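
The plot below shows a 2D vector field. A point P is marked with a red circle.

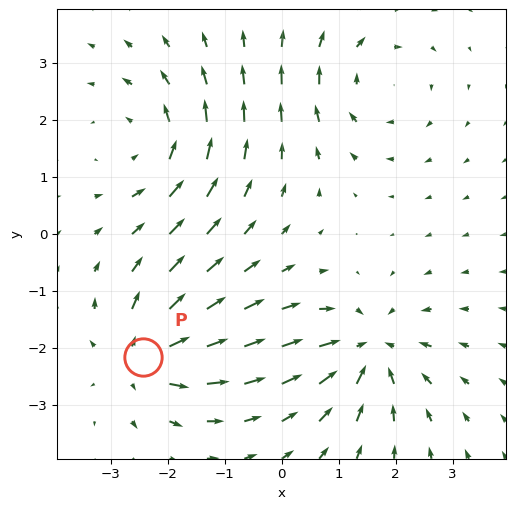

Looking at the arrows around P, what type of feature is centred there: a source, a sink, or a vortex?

At P (-2.4, -2.2) the arrows spread outward. Divergence about +6, curl ≈0 — positive divergence with near-zero curl is a source.

source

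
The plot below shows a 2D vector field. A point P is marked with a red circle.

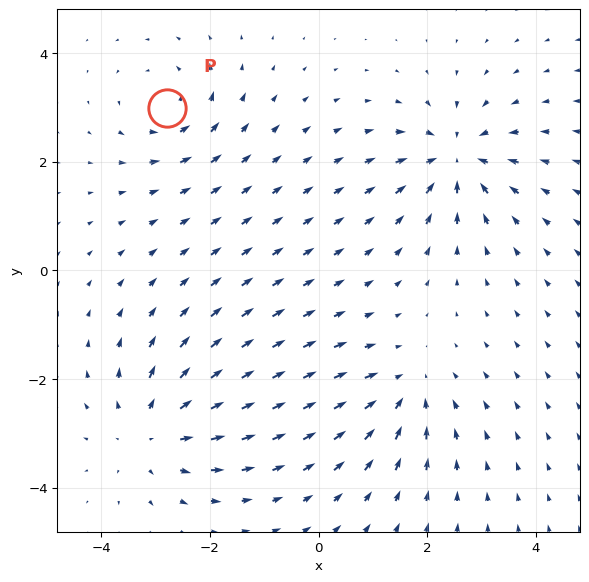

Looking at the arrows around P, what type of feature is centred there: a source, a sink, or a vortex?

vortex

At P (-2.8, 3.0) the arrows circulate counterclockwise. Divergence ≈0, curl about +3 — near-zero divergence with nonzero curl is a vortex.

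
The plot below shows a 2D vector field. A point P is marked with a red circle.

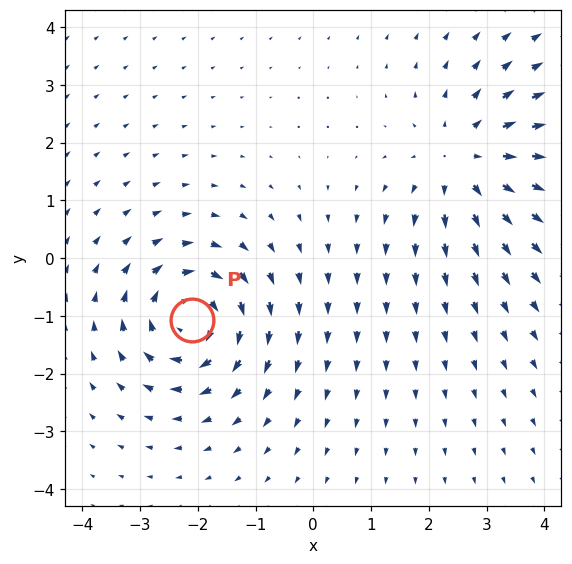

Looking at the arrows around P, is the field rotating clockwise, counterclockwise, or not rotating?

Near P at (-2.1, -1.1) the arrows circulate clockwise. The curl (z-component) there is about -5; negative curl means clockwise rotation.

clockwise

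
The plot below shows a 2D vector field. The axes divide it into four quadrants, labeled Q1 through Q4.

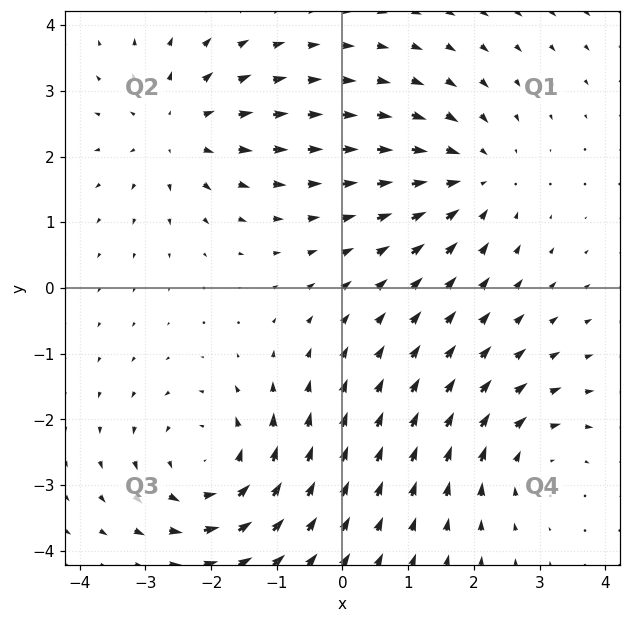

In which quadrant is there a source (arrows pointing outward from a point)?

Q2

The source sits at approximately (-2.5, 2.4), which lies in quadrant Q2. The divergence there is about +4, positive as expected for a source.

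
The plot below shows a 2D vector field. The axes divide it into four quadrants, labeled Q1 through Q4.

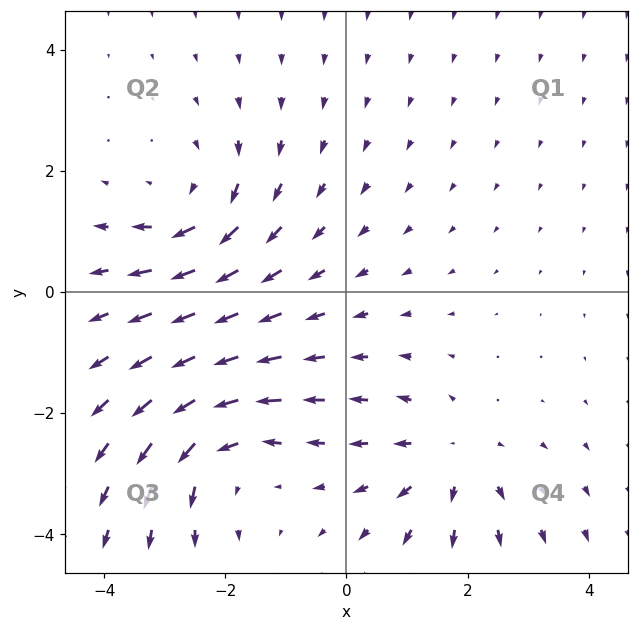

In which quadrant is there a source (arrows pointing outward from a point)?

The source sits at approximately (1.8, -2.8), which lies in quadrant Q4. The divergence there is about +3, positive as expected for a source.

Q4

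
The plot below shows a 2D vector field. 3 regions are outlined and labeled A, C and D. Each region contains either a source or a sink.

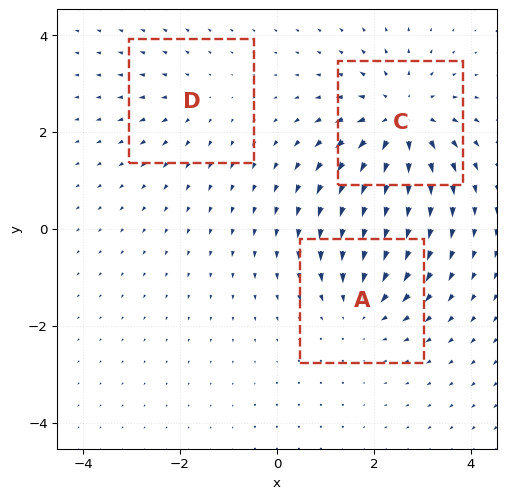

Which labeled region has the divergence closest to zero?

Divergence at each region's feature centre — A: about -3, C: about +4, D: about +2. Region D is closest to zero.

D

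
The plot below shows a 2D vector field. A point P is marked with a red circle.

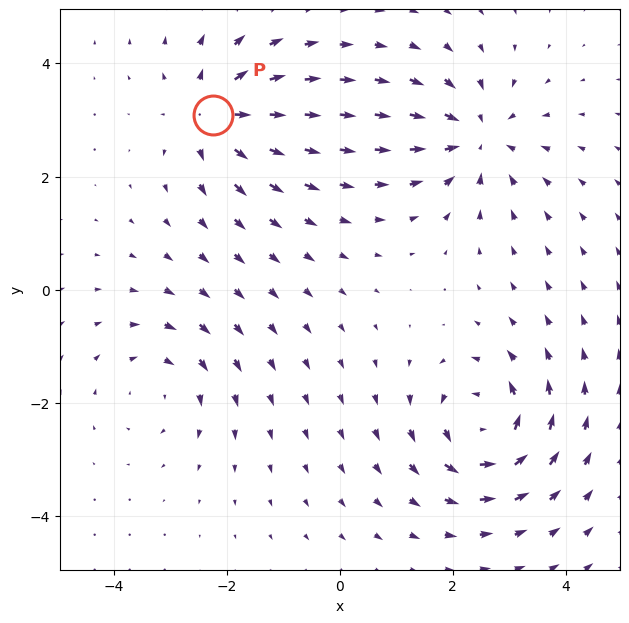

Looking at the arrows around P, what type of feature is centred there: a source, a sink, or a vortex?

At P (-2.2, 3.1) the arrows spread outward. Divergence about +4, curl ≈0 — positive divergence with near-zero curl is a source.

source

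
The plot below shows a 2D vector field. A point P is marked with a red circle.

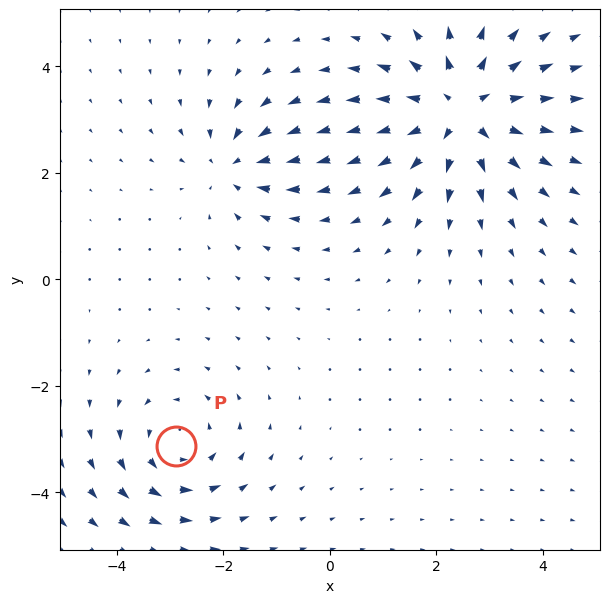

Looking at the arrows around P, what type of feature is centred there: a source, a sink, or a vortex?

vortex

At P (-2.9, -3.1) the arrows circulate counterclockwise. Divergence ≈0, curl about +3 — near-zero divergence with nonzero curl is a vortex.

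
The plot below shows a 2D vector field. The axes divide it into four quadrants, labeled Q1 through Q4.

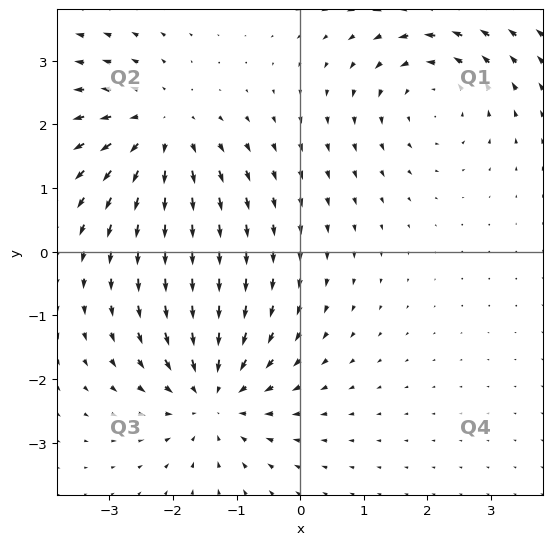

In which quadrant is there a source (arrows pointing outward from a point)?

The source sits at approximately (-2.2, 1.9), which lies in quadrant Q2. The divergence there is about +4, positive as expected for a source.

Q2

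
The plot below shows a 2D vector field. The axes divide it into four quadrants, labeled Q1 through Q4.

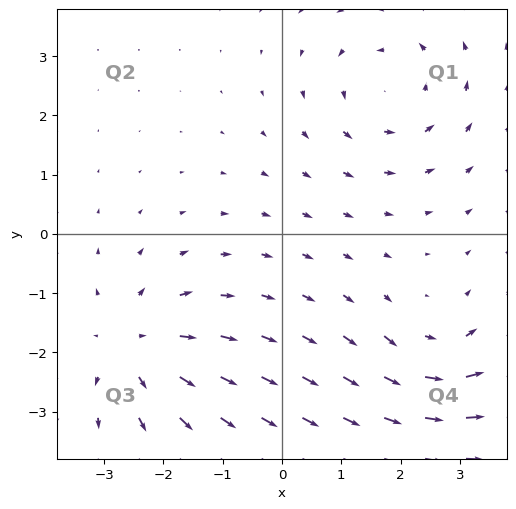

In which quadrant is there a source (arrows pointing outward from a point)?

The source sits at approximately (-2.5, -1.9), which lies in quadrant Q3. The divergence there is about +4, positive as expected for a source.

Q3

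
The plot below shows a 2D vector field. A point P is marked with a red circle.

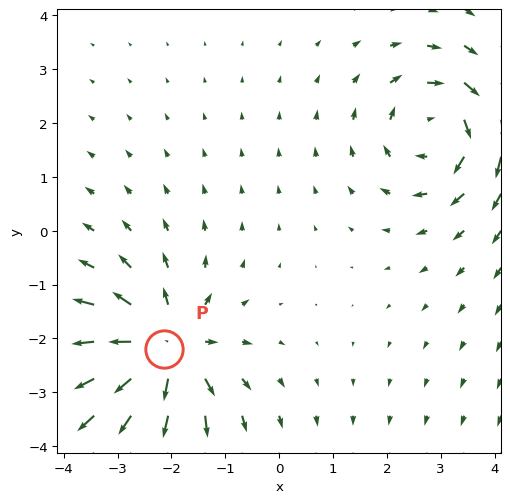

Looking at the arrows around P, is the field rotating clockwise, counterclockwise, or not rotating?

not rotating

Near P at (-2.1, -2.2) the arrows show no circulation. The curl there is ≈0.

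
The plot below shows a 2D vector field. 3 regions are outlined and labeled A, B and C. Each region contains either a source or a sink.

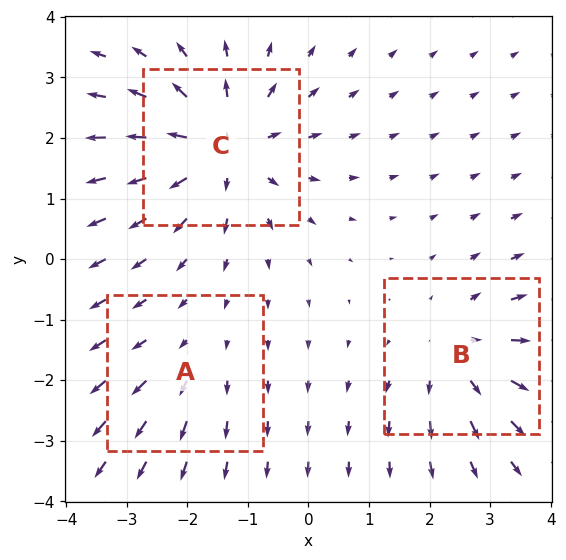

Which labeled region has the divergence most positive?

C

Divergence at each region's feature centre — A: about +2, B: about +3, C: about +5. Region C is most positive.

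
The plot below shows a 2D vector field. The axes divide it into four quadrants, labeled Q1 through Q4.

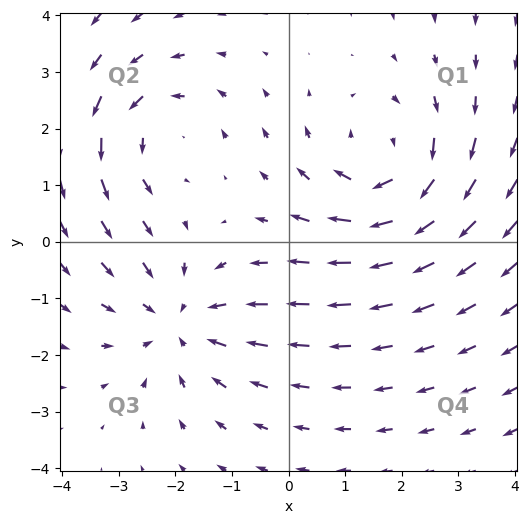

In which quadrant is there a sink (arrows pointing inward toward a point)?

The sink sits at approximately (-1.9, -1.4), which lies in quadrant Q3. The divergence there is about -4, negative as expected for a sink.

Q3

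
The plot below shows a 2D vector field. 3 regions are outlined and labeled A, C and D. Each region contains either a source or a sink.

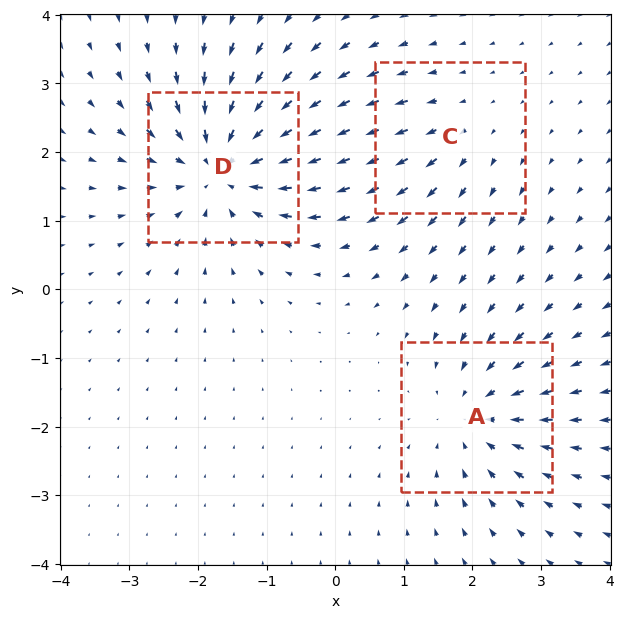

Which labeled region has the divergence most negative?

D

Divergence at each region's feature centre — A: about -4, C: about +2, D: about -5. Region D is most negative.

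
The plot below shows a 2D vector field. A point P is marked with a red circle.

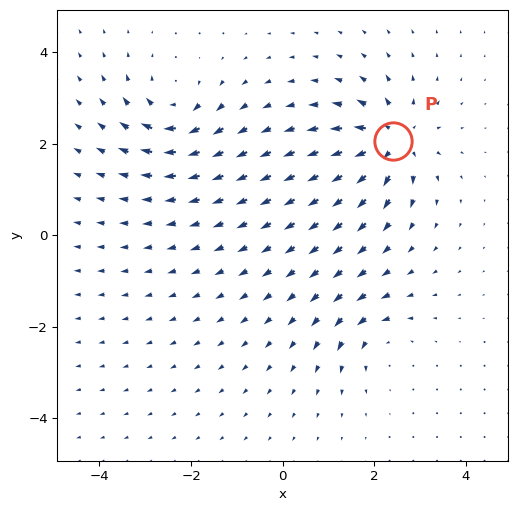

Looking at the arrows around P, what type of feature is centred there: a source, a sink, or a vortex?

source

At P (2.4, 2.1) the arrows spread outward. Divergence about +6, curl ≈0 — positive divergence with near-zero curl is a source.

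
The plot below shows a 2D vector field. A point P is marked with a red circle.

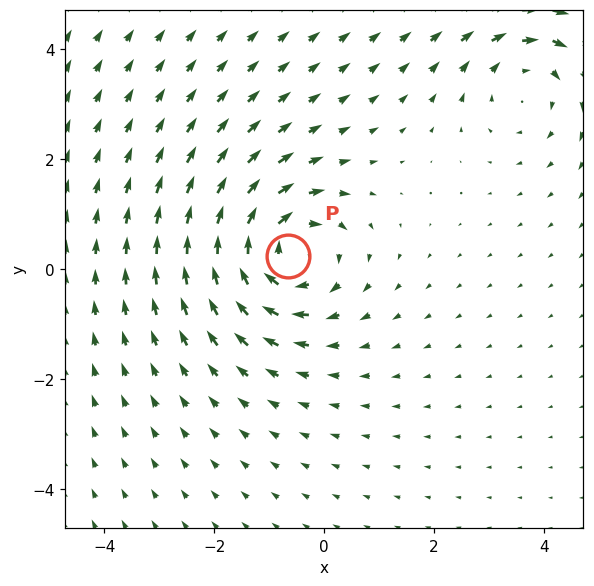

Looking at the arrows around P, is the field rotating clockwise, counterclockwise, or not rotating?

Near P at (-0.7, 0.2) the arrows circulate clockwise. The curl (z-component) there is about -5; negative curl means clockwise rotation.

clockwise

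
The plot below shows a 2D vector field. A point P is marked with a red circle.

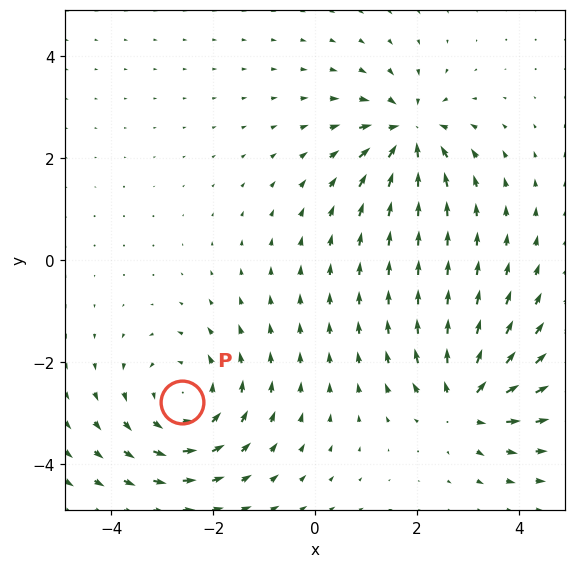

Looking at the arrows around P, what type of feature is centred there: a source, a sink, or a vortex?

vortex

At P (-2.6, -2.8) the arrows circulate counterclockwise. Divergence ≈0, curl about +4 — near-zero divergence with nonzero curl is a vortex.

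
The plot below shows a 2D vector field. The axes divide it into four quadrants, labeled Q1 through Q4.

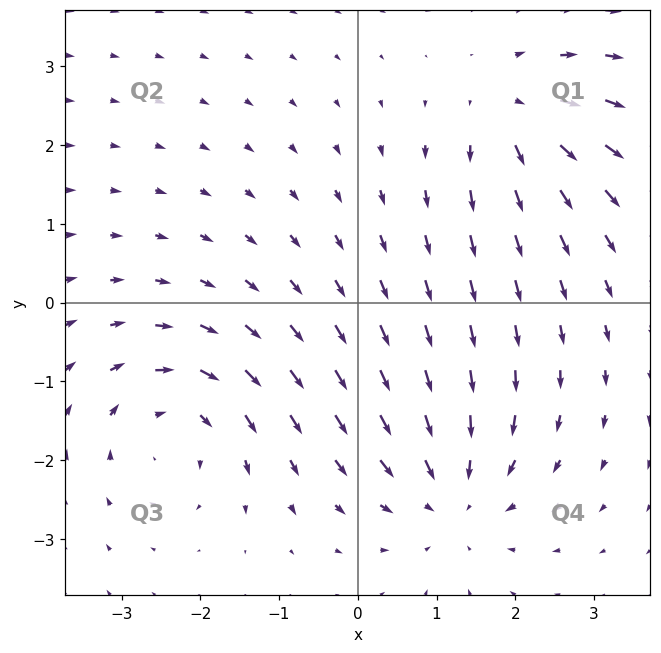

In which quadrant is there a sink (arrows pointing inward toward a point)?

The sink sits at approximately (1.2, -2.4), which lies in quadrant Q4. The divergence there is about -4, negative as expected for a sink.

Q4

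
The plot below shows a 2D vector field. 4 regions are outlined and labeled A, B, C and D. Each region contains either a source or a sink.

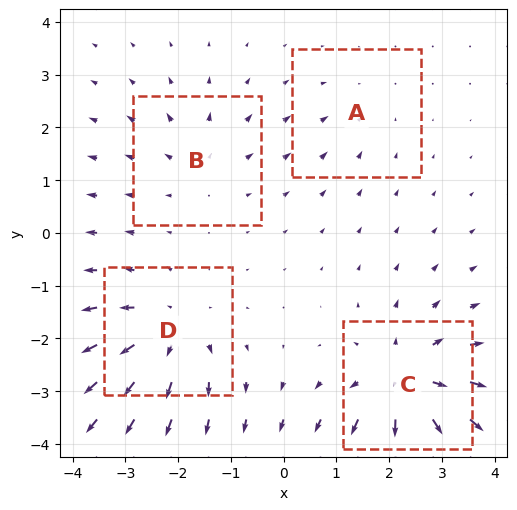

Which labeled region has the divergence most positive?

Divergence at each region's feature centre — A: about -2, B: about +3, C: about +7, D: about +5. Region C is most positive.

C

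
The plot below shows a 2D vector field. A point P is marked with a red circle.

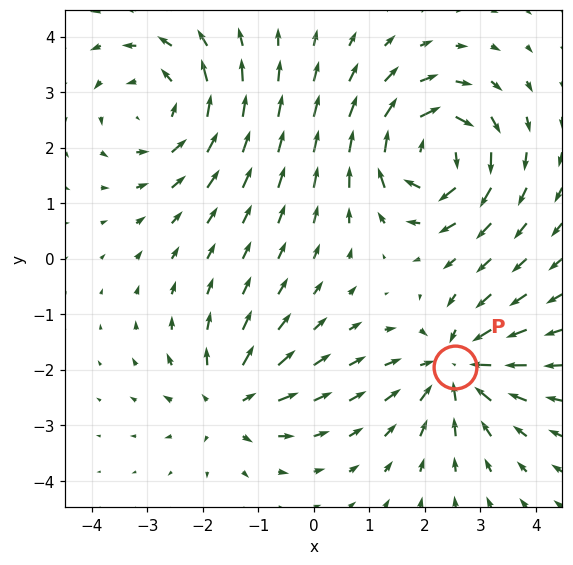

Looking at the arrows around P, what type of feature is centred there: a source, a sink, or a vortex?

sink

At P (2.6, -1.9) the arrows converge inward. Divergence about -5, curl ≈0 — negative divergence with near-zero curl is a sink.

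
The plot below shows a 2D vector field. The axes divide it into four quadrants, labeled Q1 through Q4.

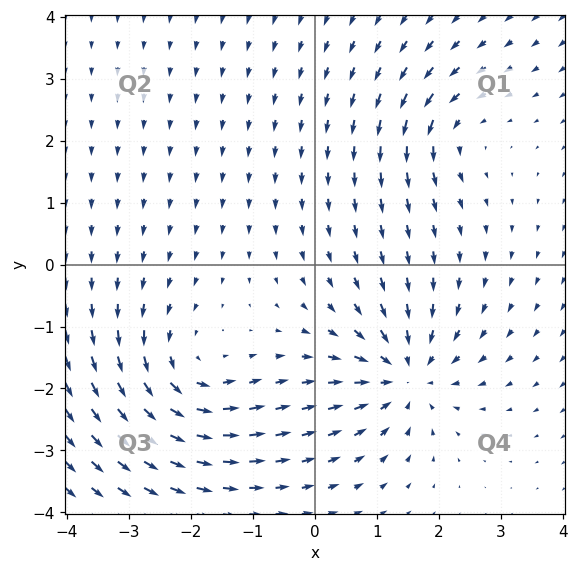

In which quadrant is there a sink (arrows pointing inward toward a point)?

Q4

The sink sits at approximately (1.5, -1.8), which lies in quadrant Q4. The divergence there is about -5, negative as expected for a sink.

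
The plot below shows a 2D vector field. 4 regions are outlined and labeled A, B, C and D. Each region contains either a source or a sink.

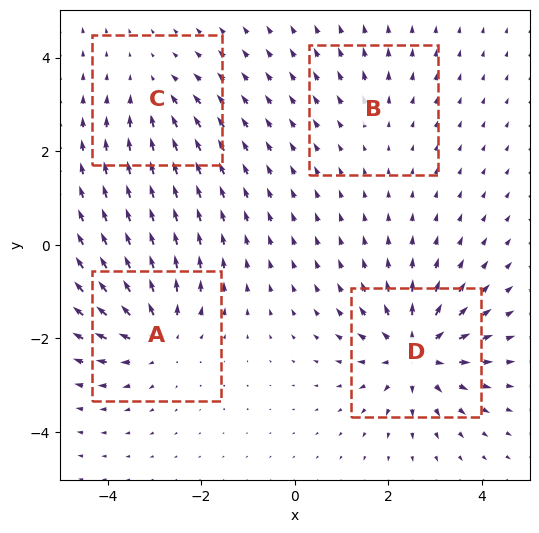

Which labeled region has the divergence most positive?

D

Divergence at each region's feature centre — A: about +6, B: about +2, C: about -3, D: about +7. Region D is most positive.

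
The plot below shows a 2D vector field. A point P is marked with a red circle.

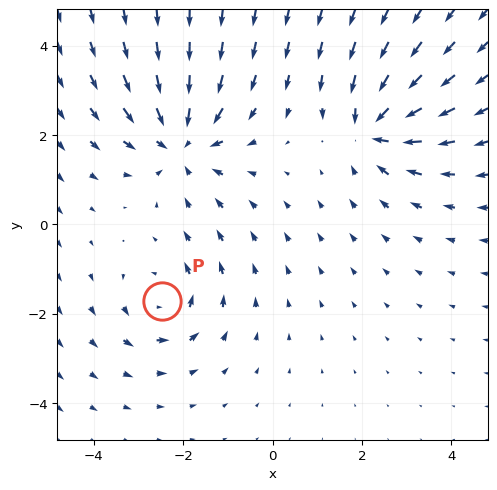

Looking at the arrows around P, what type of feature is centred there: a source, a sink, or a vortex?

At P (-2.5, -1.7) the arrows circulate counterclockwise. Divergence ≈0, curl about +3 — near-zero divergence with nonzero curl is a vortex.

vortex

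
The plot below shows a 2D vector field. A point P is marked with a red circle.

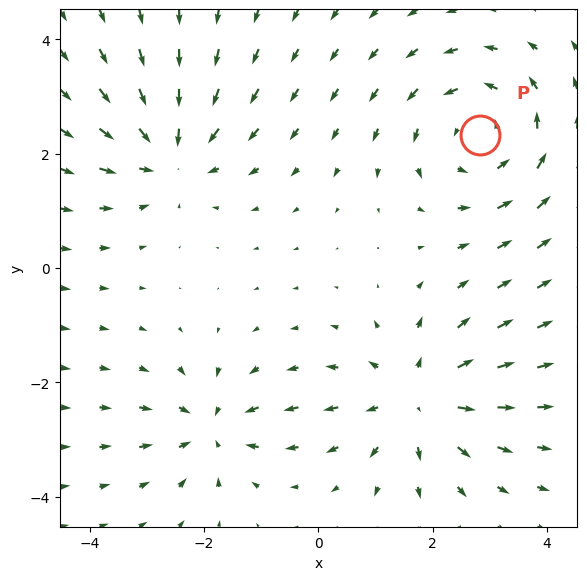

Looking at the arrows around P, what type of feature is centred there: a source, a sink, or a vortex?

vortex

At P (2.8, 2.3) the arrows circulate counterclockwise. Divergence ≈0, curl about +3 — near-zero divergence with nonzero curl is a vortex.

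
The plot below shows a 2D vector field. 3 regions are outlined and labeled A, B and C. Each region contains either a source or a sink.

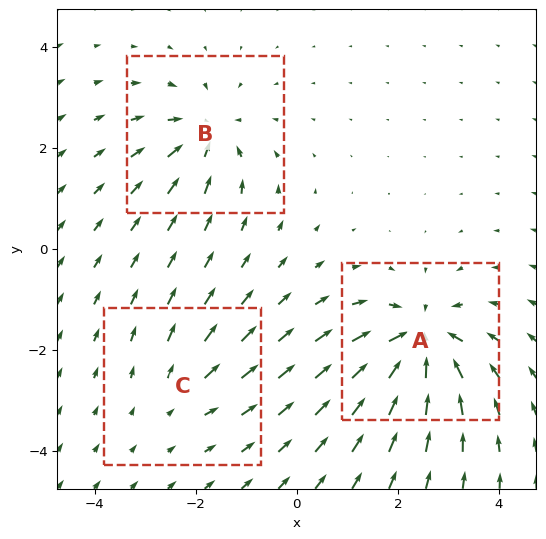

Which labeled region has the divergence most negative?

Divergence at each region's feature centre — A: about -6, B: about -4, C: about +2. Region A is most negative.

A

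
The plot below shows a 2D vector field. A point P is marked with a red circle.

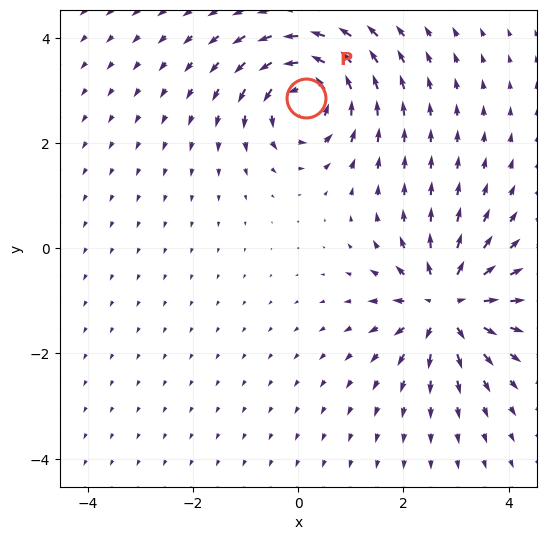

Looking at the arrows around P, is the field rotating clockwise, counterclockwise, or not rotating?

Near P at (0.1, 2.9) the arrows circulate counterclockwise. The curl (z-component) there is about +6; positive curl means counterclockwise rotation.

counterclockwise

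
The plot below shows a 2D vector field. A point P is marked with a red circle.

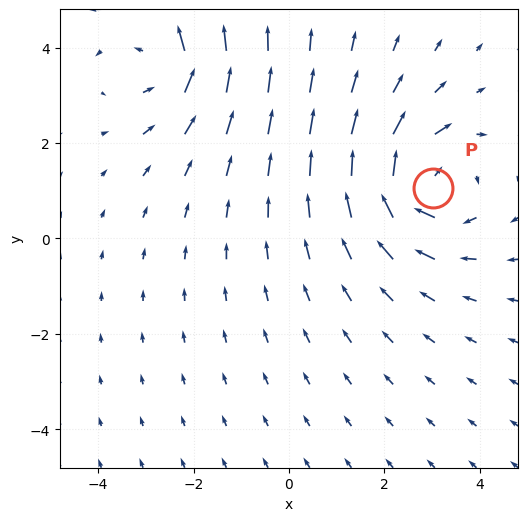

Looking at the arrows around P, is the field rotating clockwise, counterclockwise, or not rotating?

Near P at (3.0, 1.1) the arrows circulate clockwise. The curl (z-component) there is about -5; negative curl means clockwise rotation.

clockwise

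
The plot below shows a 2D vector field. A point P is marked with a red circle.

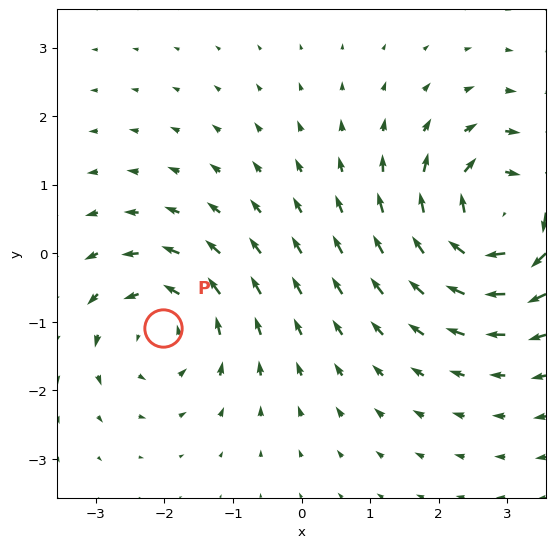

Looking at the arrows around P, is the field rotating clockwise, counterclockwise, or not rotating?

Near P at (-2.0, -1.1) the arrows circulate counterclockwise. The curl (z-component) there is about +4; positive curl means counterclockwise rotation.

counterclockwise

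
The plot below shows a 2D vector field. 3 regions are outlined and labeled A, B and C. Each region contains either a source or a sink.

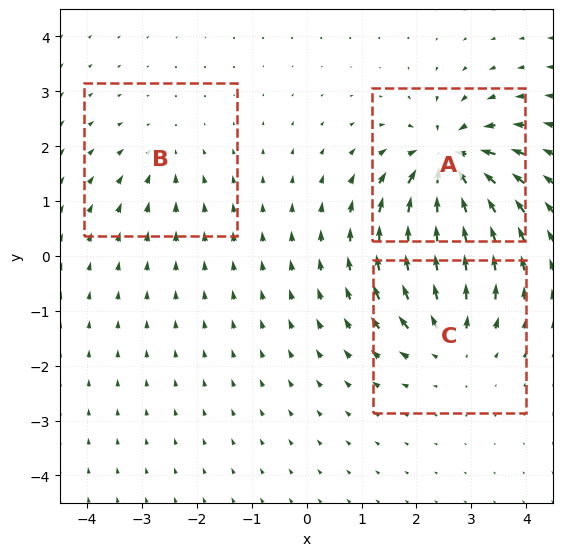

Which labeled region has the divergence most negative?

Divergence at each region's feature centre — A: about -7, B: about -2, C: about +4. Region A is most negative.

A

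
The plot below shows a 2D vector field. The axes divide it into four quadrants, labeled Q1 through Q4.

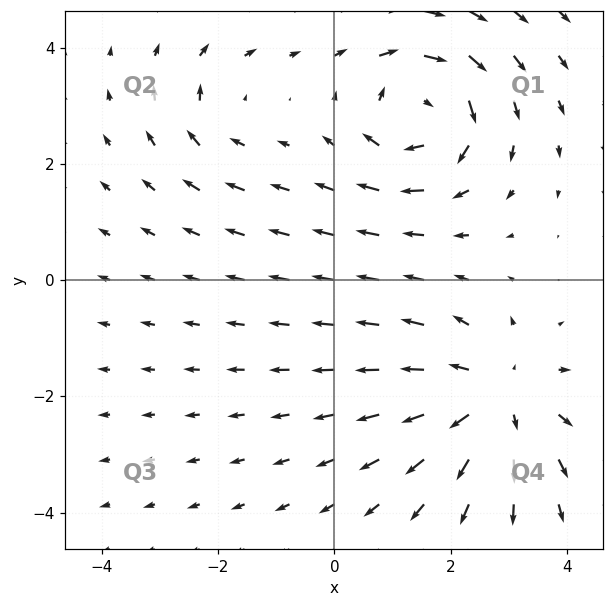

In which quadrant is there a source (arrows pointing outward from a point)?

Q4

The source sits at approximately (2.8, -2.0), which lies in quadrant Q4. The divergence there is about +4, positive as expected for a source.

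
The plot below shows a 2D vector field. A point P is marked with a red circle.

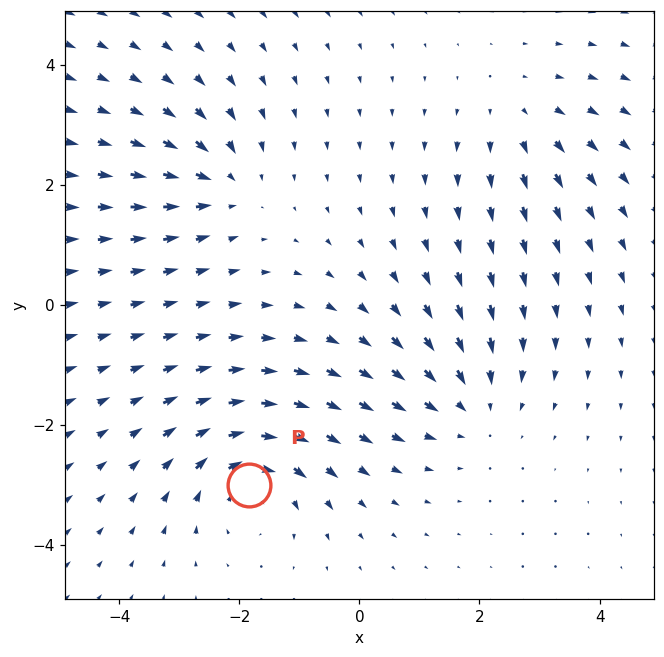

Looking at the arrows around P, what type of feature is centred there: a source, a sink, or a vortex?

vortex

At P (-1.8, -3.0) the arrows circulate clockwise. Divergence ≈0, curl about -4 — near-zero divergence with nonzero curl is a vortex.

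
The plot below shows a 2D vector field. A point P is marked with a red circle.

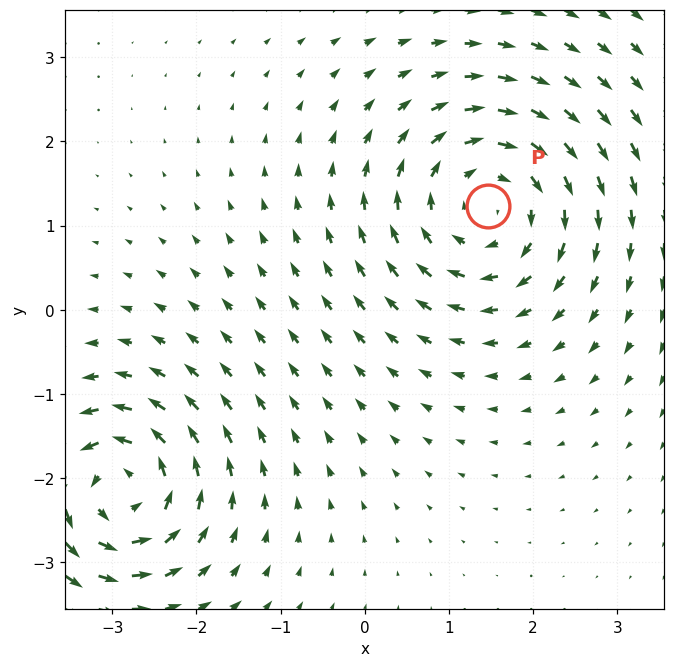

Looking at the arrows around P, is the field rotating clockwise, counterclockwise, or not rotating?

Near P at (1.5, 1.2) the arrows circulate clockwise. The curl (z-component) there is about -4; negative curl means clockwise rotation.

clockwise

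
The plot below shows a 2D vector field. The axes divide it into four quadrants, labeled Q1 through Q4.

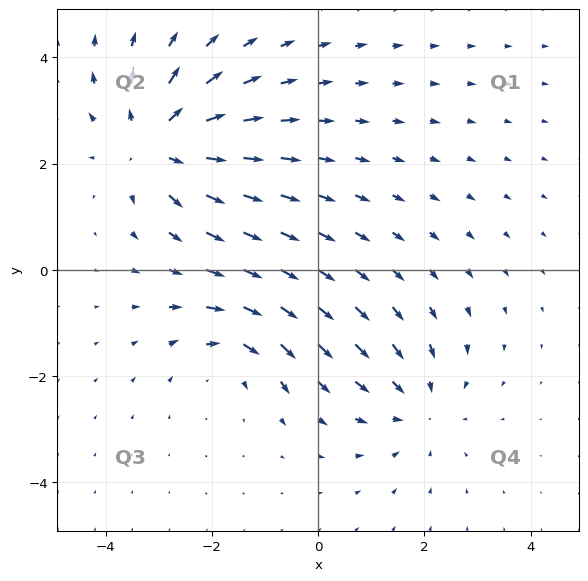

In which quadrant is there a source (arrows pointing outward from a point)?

The source sits at approximately (-3.0, 2.4), which lies in quadrant Q2. The divergence there is about +5, positive as expected for a source.

Q2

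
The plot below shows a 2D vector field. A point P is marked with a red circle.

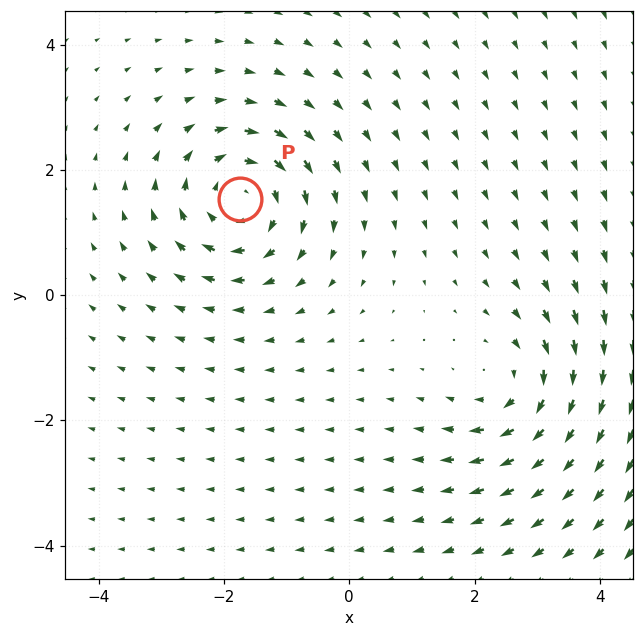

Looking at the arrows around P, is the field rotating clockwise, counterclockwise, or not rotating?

clockwise

Near P at (-1.7, 1.5) the arrows circulate clockwise. The curl (z-component) there is about -5; negative curl means clockwise rotation.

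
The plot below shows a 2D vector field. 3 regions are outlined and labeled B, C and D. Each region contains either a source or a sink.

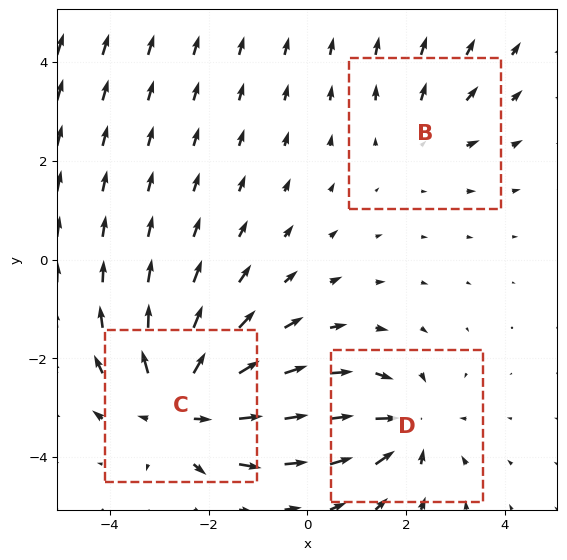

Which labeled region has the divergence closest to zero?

Divergence at each region's feature centre — B: about +2, C: about +5, D: about -3. Region B is closest to zero.

B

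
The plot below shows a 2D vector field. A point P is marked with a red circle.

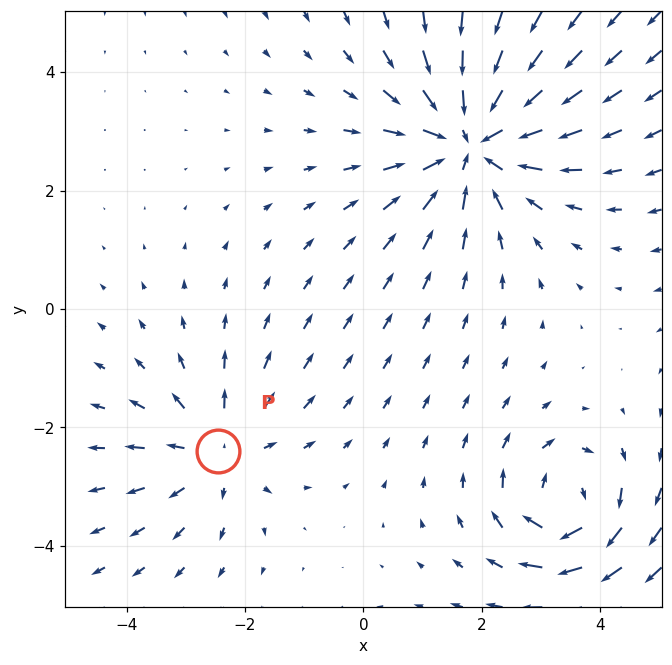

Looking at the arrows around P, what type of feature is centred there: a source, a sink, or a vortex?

source

At P (-2.5, -2.4) the arrows spread outward. Divergence about +3, curl ≈0 — positive divergence with near-zero curl is a source.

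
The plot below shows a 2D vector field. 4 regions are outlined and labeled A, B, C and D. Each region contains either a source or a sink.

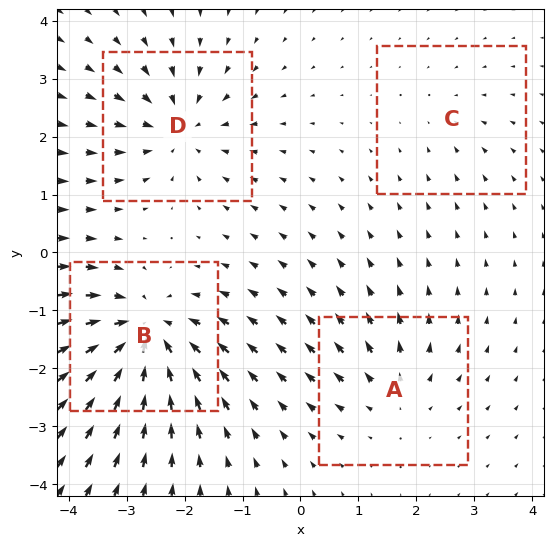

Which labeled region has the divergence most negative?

B

Divergence at each region's feature centre — A: about +4, B: about -8, C: about -2, D: about -5. Region B is most negative.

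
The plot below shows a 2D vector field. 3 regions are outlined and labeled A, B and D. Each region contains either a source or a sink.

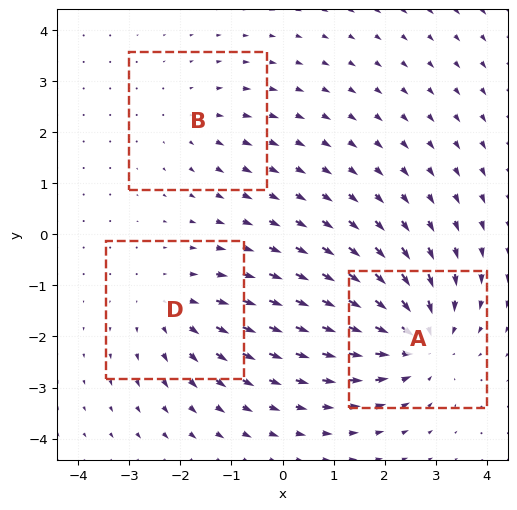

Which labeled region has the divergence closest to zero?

Divergence at each region's feature centre — A: about -4, B: about +2, D: about +3. Region B is closest to zero.

B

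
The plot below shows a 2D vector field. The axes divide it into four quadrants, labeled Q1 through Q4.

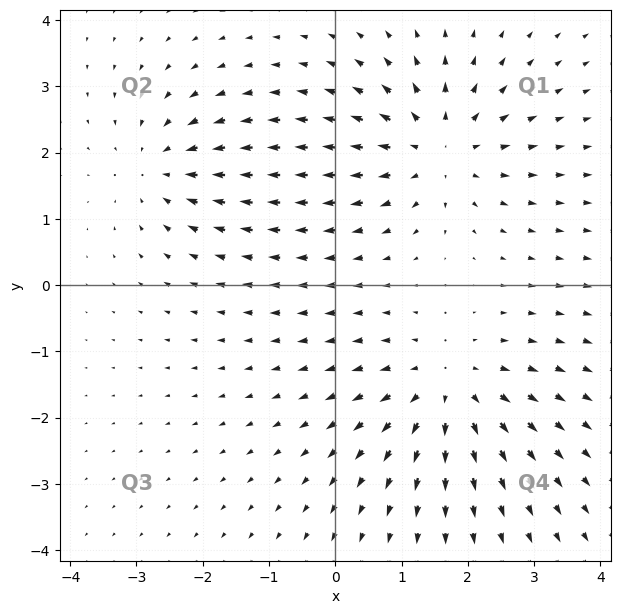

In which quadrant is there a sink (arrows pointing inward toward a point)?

The sink sits at approximately (-2.6, 1.8), which lies in quadrant Q2. The divergence there is about -3, negative as expected for a sink.

Q2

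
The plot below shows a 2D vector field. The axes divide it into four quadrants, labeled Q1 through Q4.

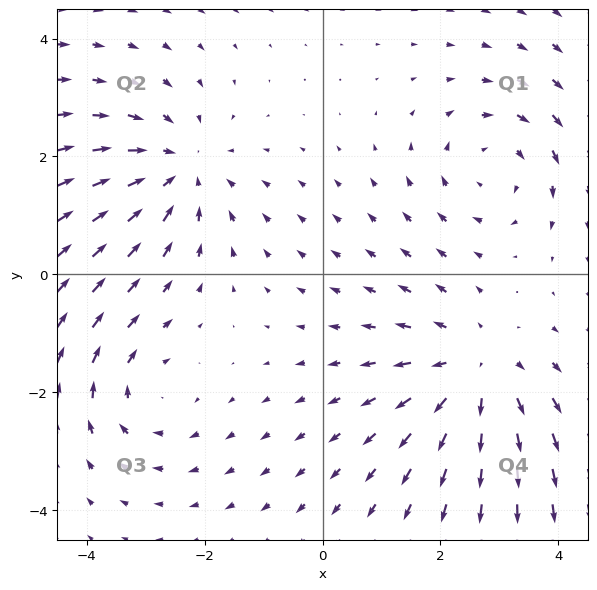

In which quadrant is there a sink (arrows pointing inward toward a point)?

Q2

The sink sits at approximately (-2.4, 1.8), which lies in quadrant Q2. The divergence there is about -3, negative as expected for a sink.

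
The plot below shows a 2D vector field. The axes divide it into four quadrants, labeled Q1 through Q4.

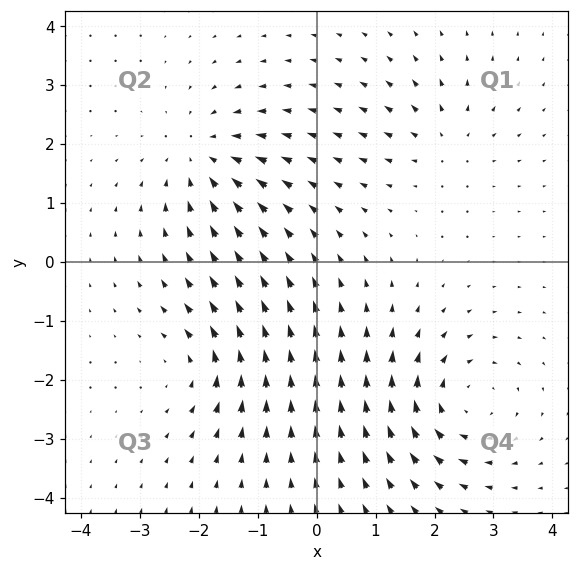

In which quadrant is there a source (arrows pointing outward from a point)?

The source sits at approximately (2.2, 2.1), which lies in quadrant Q1. The divergence there is about +3, positive as expected for a source.

Q1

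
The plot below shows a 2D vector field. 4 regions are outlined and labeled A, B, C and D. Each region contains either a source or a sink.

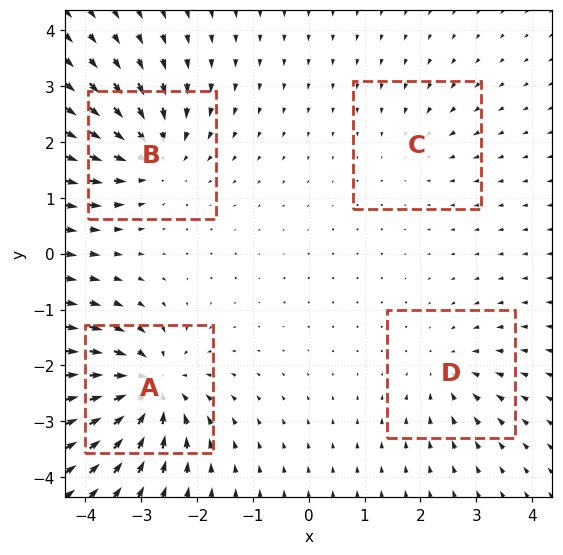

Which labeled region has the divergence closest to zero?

C

Divergence at each region's feature centre — A: about -8, B: about -6, C: about -2, D: about -4. Region C is closest to zero.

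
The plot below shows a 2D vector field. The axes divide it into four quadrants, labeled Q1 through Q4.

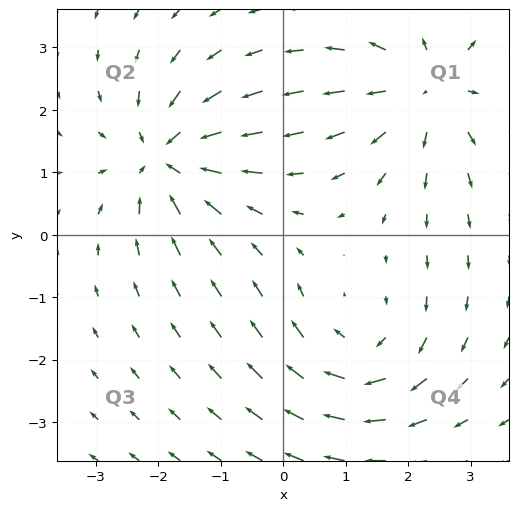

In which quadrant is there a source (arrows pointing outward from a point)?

The source sits at approximately (2.3, 2.4), which lies in quadrant Q1. The divergence there is about +3, positive as expected for a source.

Q1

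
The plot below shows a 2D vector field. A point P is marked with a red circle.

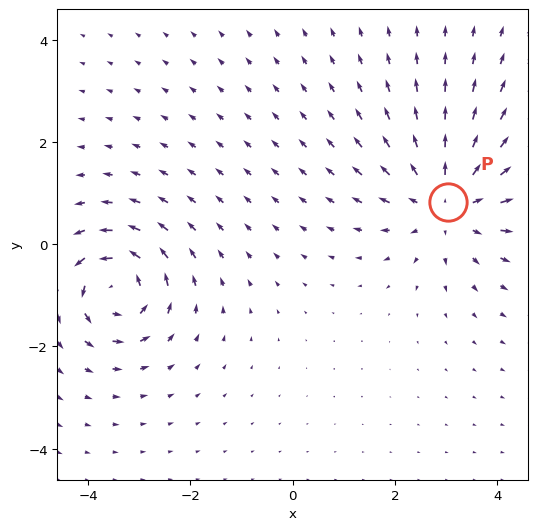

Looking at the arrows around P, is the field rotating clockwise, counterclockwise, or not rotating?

Near P at (3.0, 0.8) the arrows show no circulation. The curl there is ≈0.

not rotating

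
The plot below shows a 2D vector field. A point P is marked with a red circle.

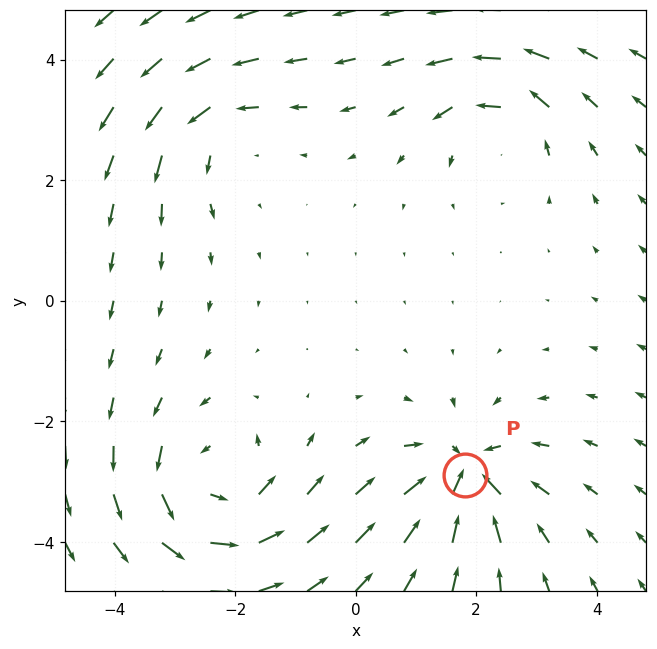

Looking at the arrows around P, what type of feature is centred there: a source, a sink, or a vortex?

sink

At P (1.8, -2.9) the arrows converge inward. Divergence about -6, curl ≈0 — negative divergence with near-zero curl is a sink.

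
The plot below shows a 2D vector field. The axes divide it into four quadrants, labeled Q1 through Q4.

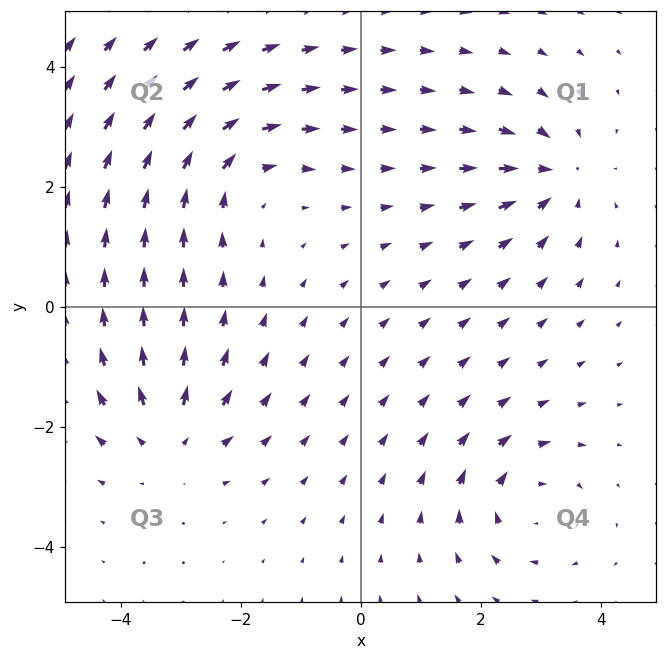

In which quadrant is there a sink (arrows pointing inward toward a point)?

Q1

The sink sits at approximately (3.3, 2.2), which lies in quadrant Q1. The divergence there is about -5, negative as expected for a sink.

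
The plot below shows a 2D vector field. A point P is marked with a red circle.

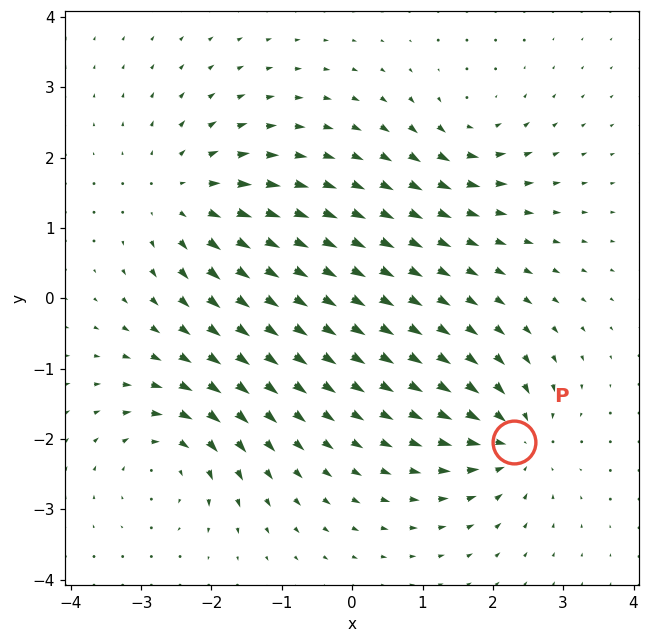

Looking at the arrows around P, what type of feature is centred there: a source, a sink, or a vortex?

sink

At P (2.3, -2.0) the arrows converge inward. Divergence about -6, curl ≈0 — negative divergence with near-zero curl is a sink.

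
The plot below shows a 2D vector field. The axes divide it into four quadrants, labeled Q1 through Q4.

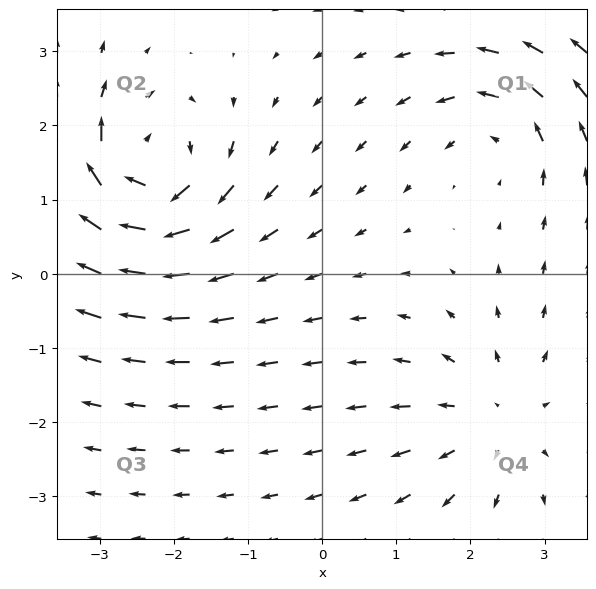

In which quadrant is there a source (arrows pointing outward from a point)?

The source sits at approximately (2.4, -2.0), which lies in quadrant Q4. The divergence there is about +3, positive as expected for a source.

Q4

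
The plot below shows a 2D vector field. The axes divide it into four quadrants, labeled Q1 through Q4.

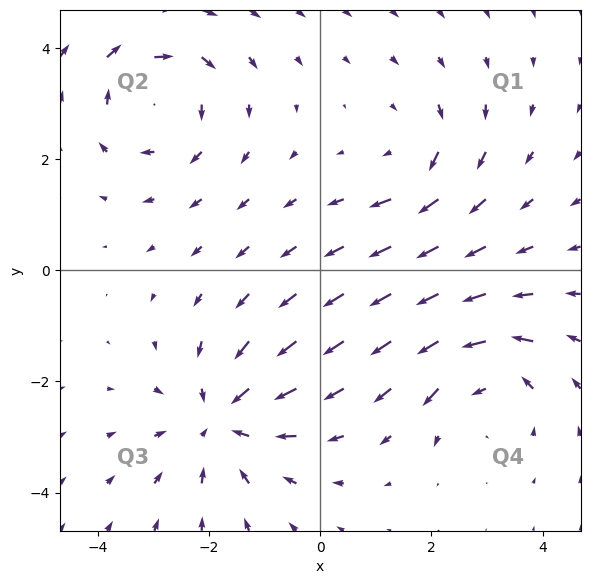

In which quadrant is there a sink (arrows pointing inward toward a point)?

The sink sits at approximately (-1.8, -2.7), which lies in quadrant Q3. The divergence there is about -4, negative as expected for a sink.

Q3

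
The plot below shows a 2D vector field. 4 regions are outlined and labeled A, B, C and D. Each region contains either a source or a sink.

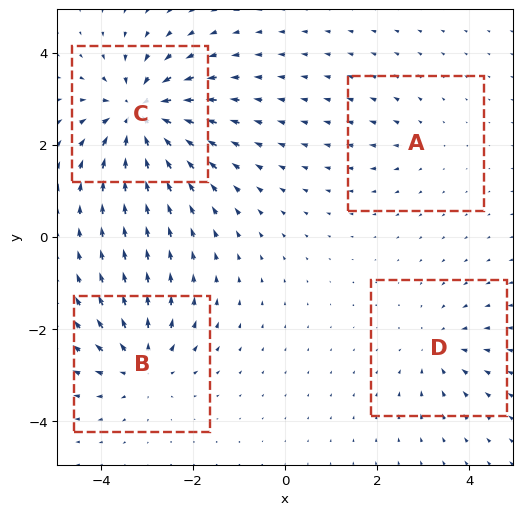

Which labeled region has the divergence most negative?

Divergence at each region's feature centre — A: about +2, B: about +5, C: about -8, D: about -4. Region C is most negative.

C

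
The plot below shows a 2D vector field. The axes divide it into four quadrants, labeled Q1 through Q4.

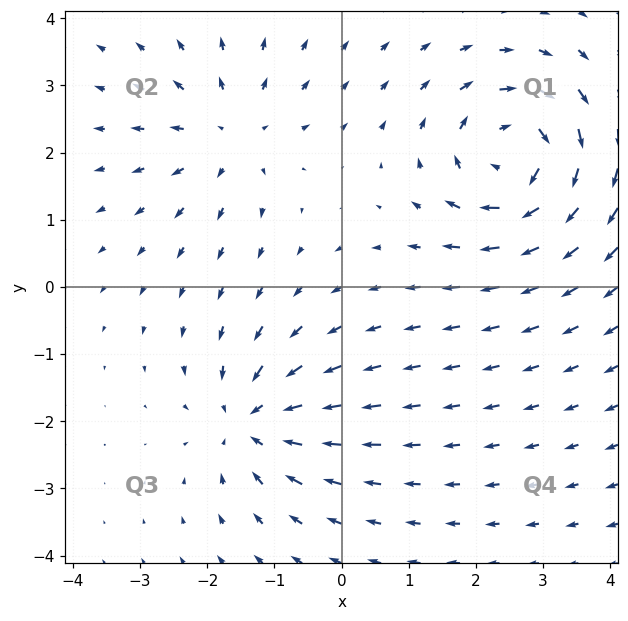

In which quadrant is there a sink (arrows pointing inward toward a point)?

Q3

The sink sits at approximately (-1.3, -2.0), which lies in quadrant Q3. The divergence there is about -5, negative as expected for a sink.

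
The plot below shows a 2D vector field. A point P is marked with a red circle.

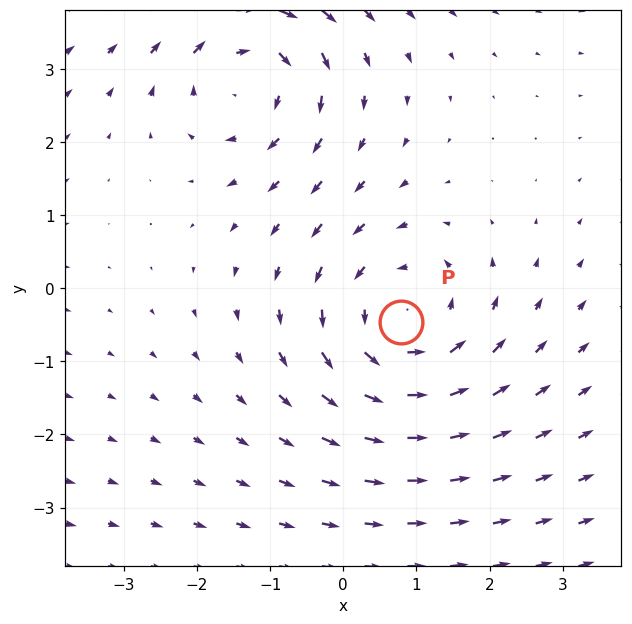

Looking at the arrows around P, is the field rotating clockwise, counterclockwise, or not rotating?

Near P at (0.8, -0.5) the arrows circulate counterclockwise. The curl (z-component) there is about +3; positive curl means counterclockwise rotation.

counterclockwise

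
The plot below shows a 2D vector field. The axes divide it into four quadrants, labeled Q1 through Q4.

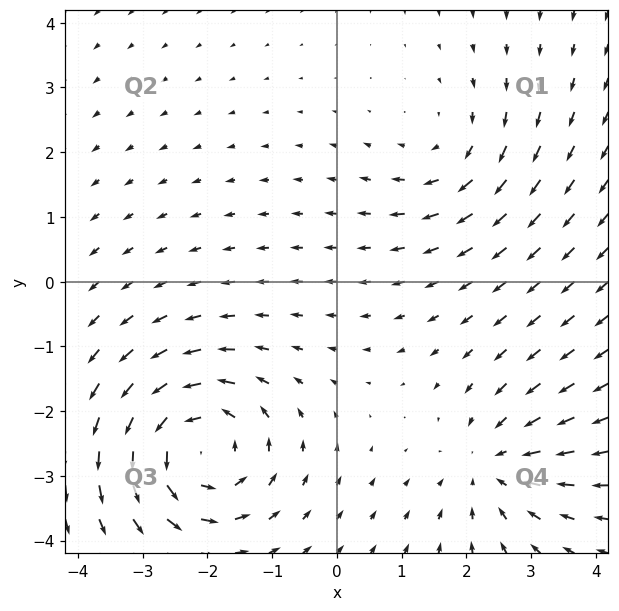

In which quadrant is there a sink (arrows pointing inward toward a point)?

Q4

The sink sits at approximately (2.4, -2.8), which lies in quadrant Q4. The divergence there is about -3, negative as expected for a sink.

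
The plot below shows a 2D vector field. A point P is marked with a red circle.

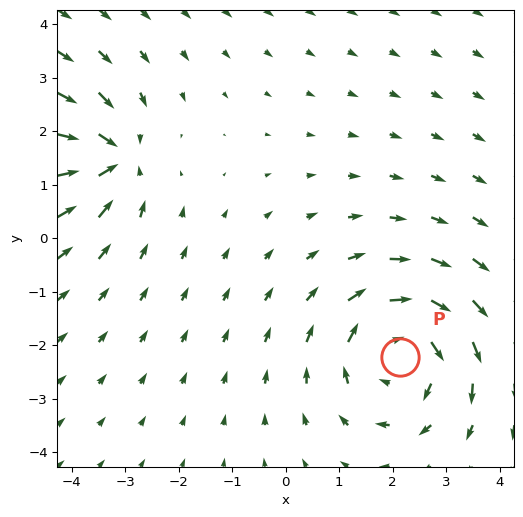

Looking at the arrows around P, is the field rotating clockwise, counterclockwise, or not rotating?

clockwise

Near P at (2.1, -2.2) the arrows circulate clockwise. The curl (z-component) there is about -4; negative curl means clockwise rotation.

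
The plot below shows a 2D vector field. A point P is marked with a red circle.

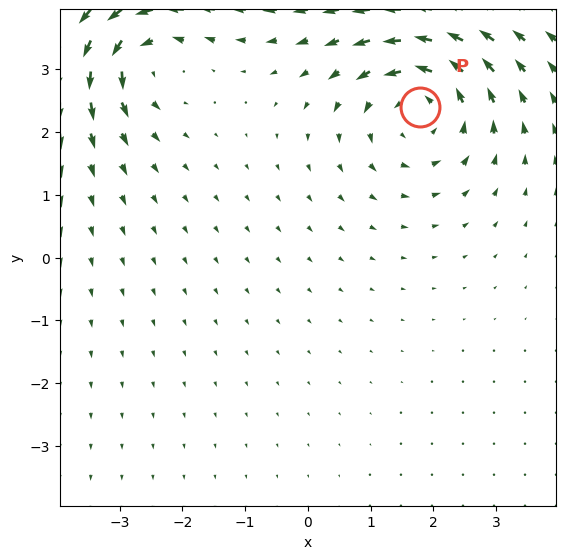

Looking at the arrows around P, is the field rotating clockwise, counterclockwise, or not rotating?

counterclockwise

Near P at (1.8, 2.4) the arrows circulate counterclockwise. The curl (z-component) there is about +4; positive curl means counterclockwise rotation.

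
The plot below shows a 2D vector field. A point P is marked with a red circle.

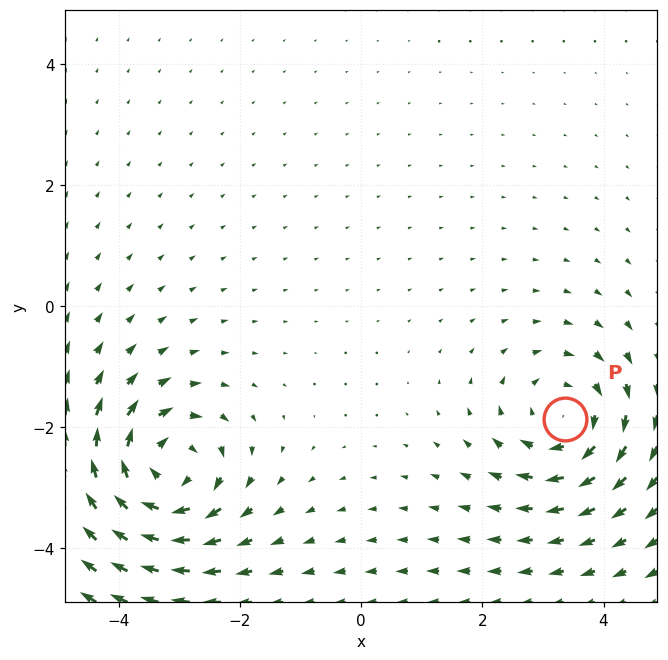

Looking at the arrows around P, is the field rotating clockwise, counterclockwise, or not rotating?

Near P at (3.4, -1.9) the arrows circulate clockwise. The curl (z-component) there is about -3; negative curl means clockwise rotation.

clockwise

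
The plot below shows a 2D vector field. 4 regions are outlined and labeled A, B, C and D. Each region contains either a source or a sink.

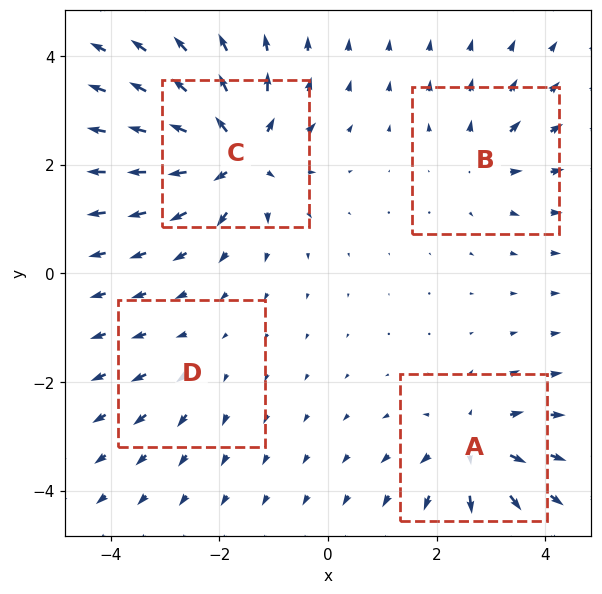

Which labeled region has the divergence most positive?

C

Divergence at each region's feature centre — A: about +6, B: about +4, C: about +8, D: about +2. Region C is most positive.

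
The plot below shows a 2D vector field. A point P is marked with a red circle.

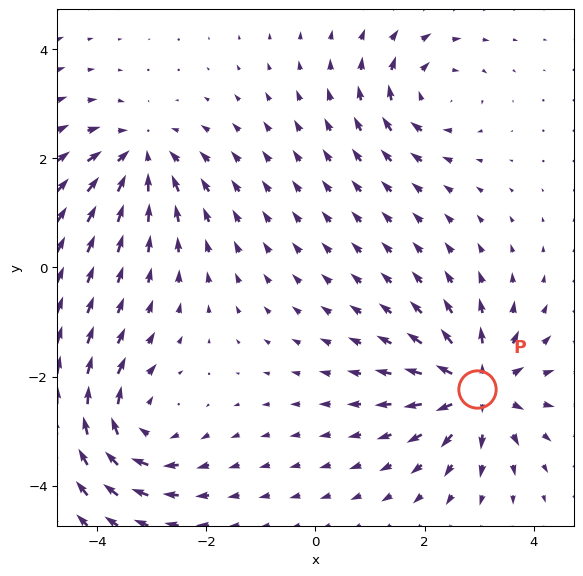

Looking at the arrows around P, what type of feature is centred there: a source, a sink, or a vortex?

source

At P (3.0, -2.2) the arrows spread outward. Divergence about +6, curl ≈0 — positive divergence with near-zero curl is a source.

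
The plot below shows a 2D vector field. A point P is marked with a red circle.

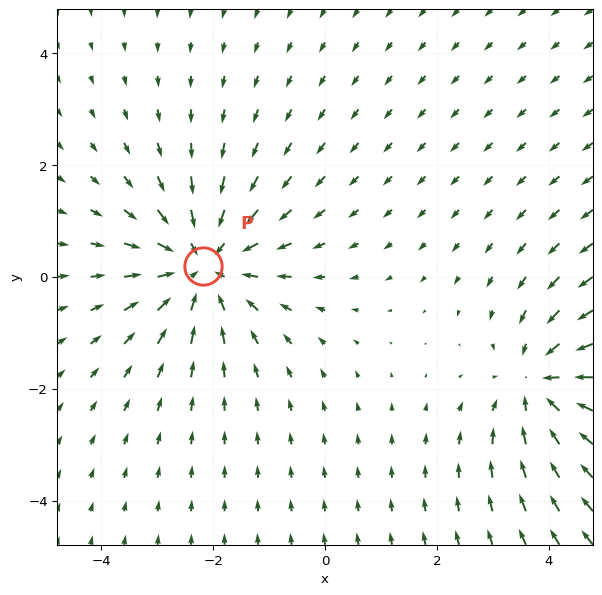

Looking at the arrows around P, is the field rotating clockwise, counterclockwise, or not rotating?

Near P at (-2.2, 0.2) the arrows show no circulation. The curl there is ≈0.

not rotating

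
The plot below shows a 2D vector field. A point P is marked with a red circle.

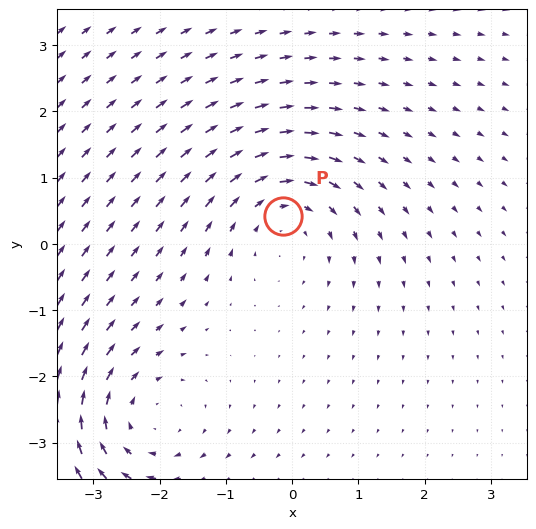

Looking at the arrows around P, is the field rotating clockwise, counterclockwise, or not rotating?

clockwise

Near P at (-0.1, 0.4) the arrows circulate clockwise. The curl (z-component) there is about -3; negative curl means clockwise rotation.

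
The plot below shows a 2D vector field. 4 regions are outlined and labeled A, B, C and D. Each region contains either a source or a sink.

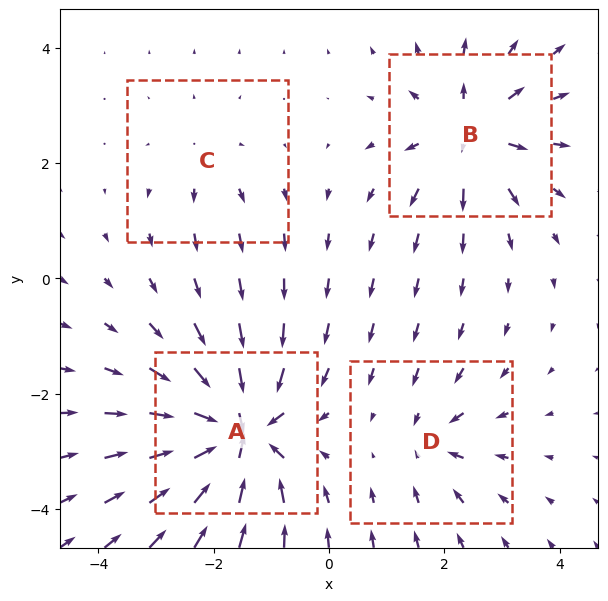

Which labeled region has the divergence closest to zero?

C

Divergence at each region's feature centre — A: about -9, B: about +6, C: about +3, D: about -4. Region C is closest to zero.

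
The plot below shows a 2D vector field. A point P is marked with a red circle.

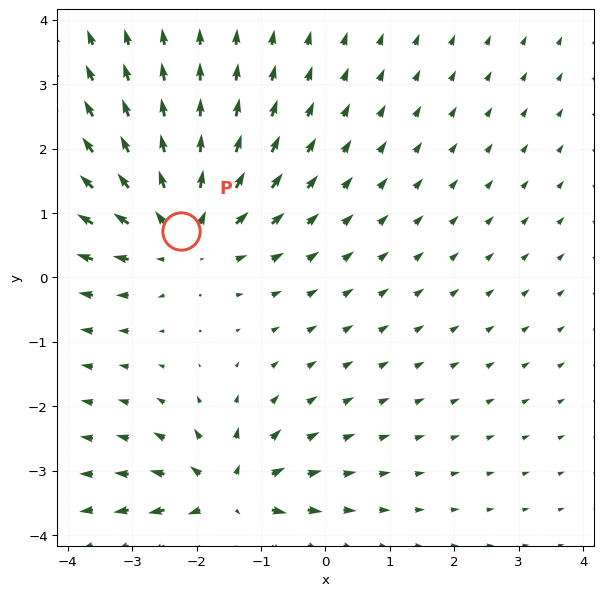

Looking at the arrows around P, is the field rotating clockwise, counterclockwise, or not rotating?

not rotating

Near P at (-2.2, 0.7) the arrows show no circulation. The curl there is ≈0.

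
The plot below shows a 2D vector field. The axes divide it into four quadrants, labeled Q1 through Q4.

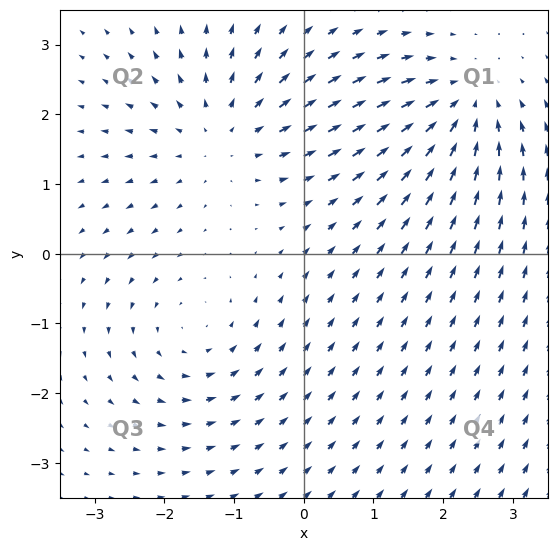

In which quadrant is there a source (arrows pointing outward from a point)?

The source sits at approximately (-1.2, 1.7), which lies in quadrant Q2. The divergence there is about +4, positive as expected for a source.

Q2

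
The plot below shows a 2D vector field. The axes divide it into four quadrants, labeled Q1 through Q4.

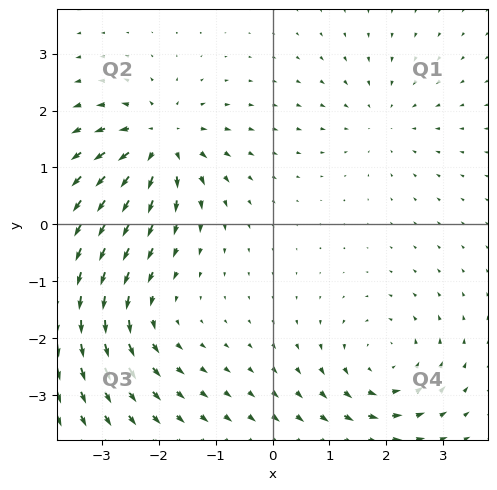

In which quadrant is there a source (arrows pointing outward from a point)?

The source sits at approximately (-2.0, 1.4), which lies in quadrant Q2. The divergence there is about +6, positive as expected for a source.

Q2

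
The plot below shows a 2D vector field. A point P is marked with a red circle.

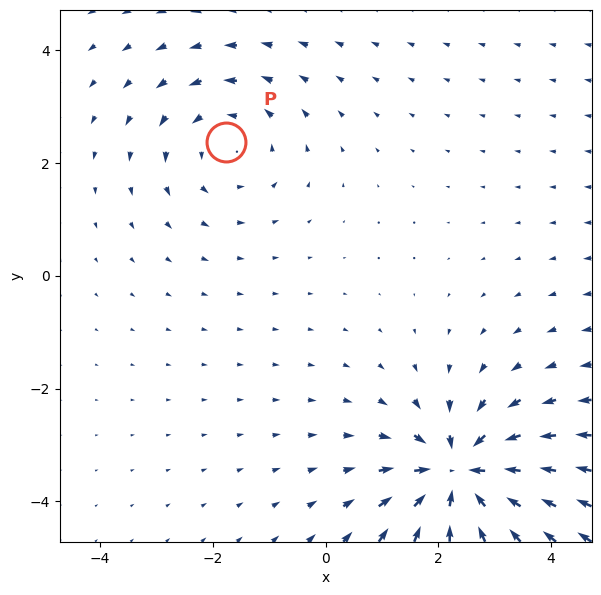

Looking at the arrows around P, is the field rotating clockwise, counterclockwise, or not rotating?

counterclockwise

Near P at (-1.8, 2.4) the arrows circulate counterclockwise. The curl (z-component) there is about +2; positive curl means counterclockwise rotation.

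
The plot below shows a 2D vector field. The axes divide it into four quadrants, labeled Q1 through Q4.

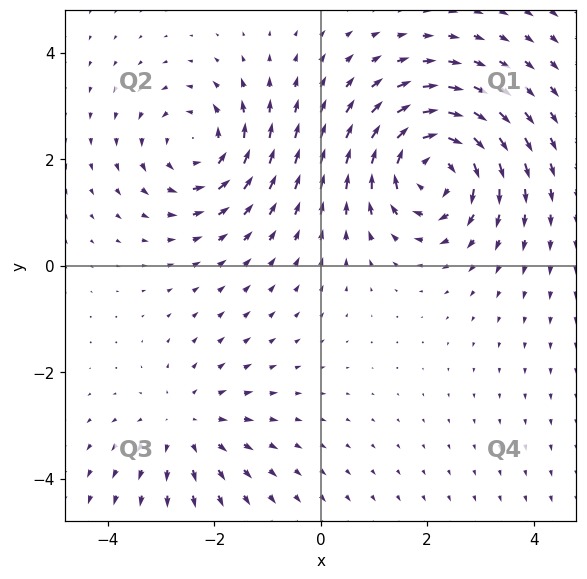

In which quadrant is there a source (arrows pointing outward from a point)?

Q3

The source sits at approximately (-2.5, -3.0), which lies in quadrant Q3. The divergence there is about +3, positive as expected for a source.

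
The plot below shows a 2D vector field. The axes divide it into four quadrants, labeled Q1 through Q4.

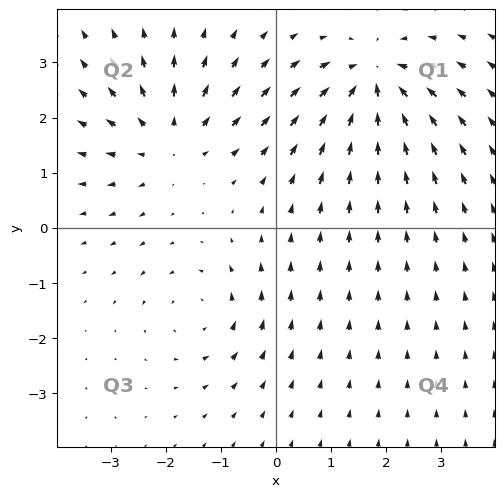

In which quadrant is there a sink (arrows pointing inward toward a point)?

Q1

The sink sits at approximately (1.8, 2.7), which lies in quadrant Q1. The divergence there is about -6, negative as expected for a sink.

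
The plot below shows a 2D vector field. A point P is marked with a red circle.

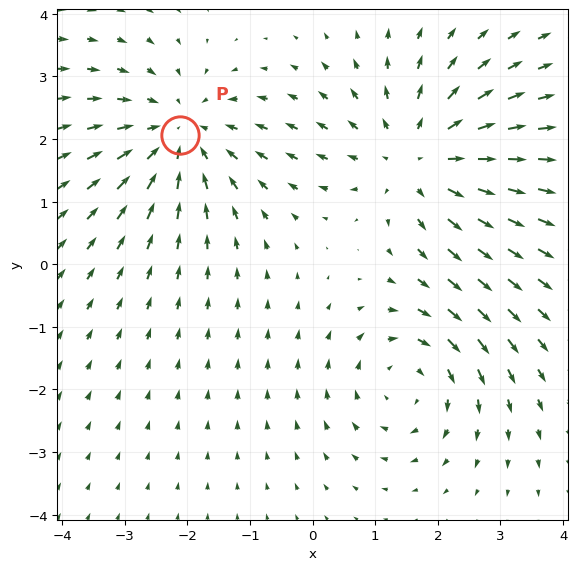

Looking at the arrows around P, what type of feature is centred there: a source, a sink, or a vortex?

sink

At P (-2.1, 2.1) the arrows converge inward. Divergence about -3, curl ≈0 — negative divergence with near-zero curl is a sink.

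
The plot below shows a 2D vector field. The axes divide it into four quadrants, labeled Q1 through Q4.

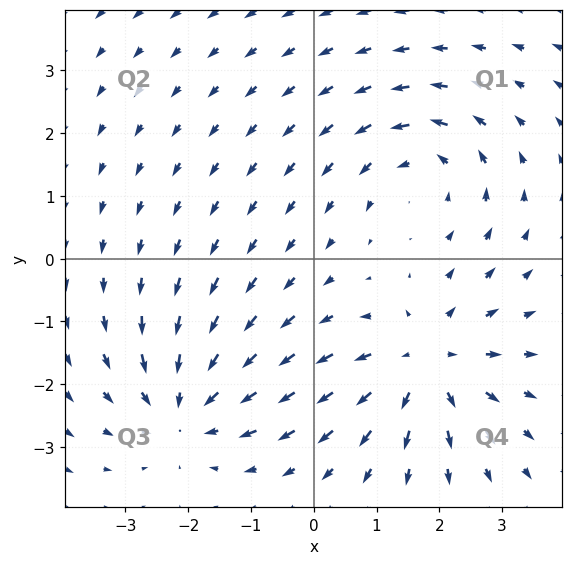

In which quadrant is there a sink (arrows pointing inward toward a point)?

The sink sits at approximately (-2.0, -2.4), which lies in quadrant Q3. The divergence there is about -4, negative as expected for a sink.

Q3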